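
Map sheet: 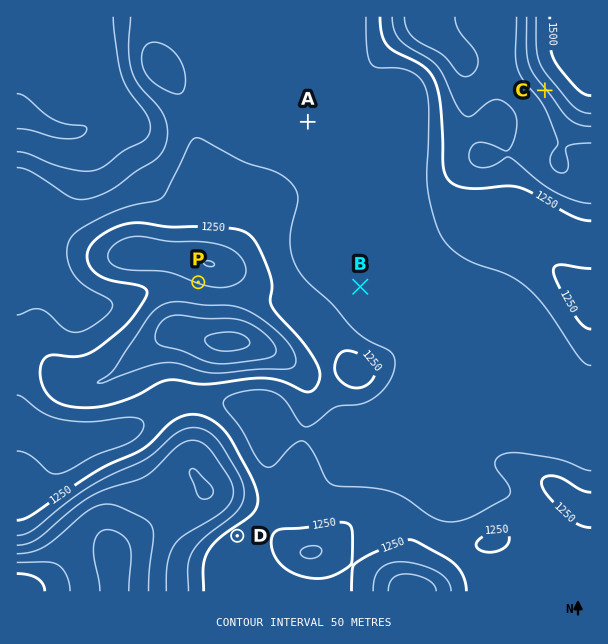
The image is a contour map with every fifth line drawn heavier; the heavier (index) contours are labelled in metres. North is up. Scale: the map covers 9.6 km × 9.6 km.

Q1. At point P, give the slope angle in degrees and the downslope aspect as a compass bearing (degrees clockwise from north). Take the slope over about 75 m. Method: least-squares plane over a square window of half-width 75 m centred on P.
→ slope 10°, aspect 199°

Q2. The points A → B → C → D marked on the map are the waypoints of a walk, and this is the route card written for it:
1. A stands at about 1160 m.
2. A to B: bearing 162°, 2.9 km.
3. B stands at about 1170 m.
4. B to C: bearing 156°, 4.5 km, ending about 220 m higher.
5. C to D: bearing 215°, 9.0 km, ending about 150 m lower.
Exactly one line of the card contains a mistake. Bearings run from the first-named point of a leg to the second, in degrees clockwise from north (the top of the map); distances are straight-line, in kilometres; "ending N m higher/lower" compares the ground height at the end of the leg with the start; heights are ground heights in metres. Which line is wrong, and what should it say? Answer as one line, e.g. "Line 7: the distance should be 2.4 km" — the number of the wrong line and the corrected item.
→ Line 4: the bearing should be 043°.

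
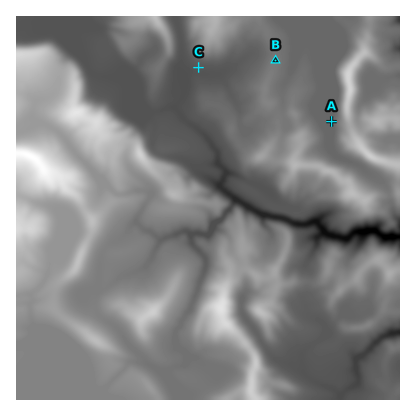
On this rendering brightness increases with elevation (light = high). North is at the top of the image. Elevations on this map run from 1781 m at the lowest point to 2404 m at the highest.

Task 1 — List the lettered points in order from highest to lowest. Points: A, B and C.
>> B A C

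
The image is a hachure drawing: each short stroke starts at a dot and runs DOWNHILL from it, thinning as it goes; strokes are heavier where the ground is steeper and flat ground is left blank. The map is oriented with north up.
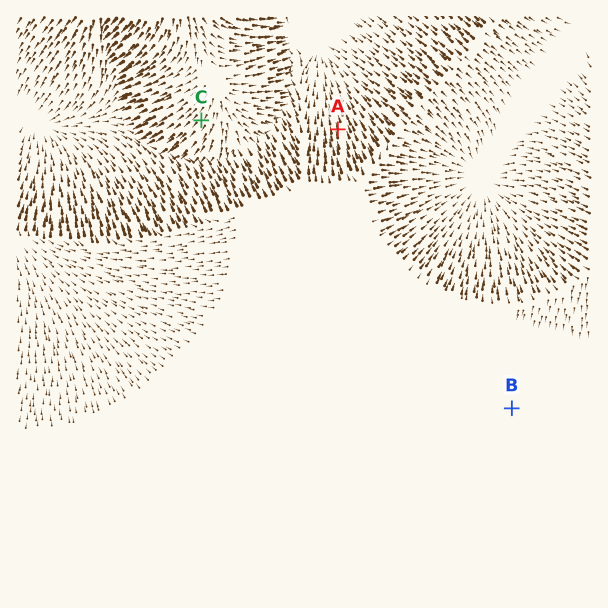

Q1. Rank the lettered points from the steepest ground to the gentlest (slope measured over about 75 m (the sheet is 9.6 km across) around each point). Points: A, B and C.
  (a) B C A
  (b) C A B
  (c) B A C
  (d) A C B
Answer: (d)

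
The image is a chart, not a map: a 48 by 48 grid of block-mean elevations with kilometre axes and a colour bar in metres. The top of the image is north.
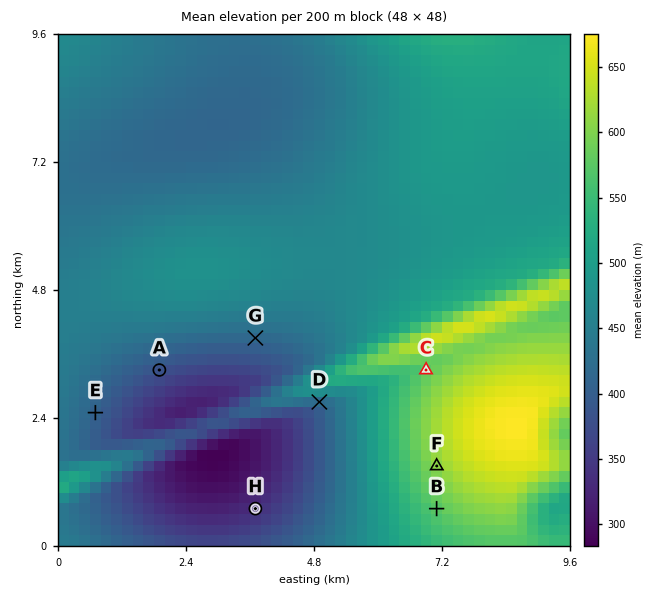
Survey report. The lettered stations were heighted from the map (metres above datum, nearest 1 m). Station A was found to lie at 383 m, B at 574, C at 574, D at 419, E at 405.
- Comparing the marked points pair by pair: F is higher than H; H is lower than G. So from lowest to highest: H G F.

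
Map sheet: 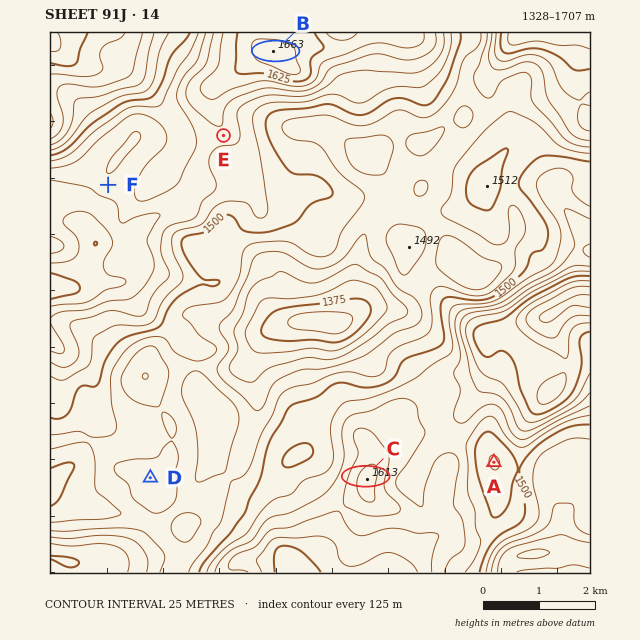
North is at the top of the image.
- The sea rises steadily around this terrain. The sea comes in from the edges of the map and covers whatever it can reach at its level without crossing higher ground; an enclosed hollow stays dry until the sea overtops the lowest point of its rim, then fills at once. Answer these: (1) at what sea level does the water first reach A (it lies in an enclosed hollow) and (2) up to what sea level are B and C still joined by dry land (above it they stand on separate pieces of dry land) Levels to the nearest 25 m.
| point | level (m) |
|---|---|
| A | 1500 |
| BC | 1475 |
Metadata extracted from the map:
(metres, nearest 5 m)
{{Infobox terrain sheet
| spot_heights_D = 1440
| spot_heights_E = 1565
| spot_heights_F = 1570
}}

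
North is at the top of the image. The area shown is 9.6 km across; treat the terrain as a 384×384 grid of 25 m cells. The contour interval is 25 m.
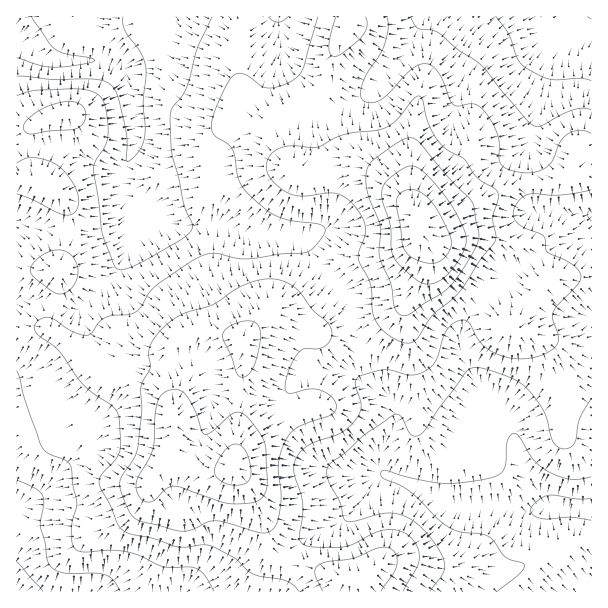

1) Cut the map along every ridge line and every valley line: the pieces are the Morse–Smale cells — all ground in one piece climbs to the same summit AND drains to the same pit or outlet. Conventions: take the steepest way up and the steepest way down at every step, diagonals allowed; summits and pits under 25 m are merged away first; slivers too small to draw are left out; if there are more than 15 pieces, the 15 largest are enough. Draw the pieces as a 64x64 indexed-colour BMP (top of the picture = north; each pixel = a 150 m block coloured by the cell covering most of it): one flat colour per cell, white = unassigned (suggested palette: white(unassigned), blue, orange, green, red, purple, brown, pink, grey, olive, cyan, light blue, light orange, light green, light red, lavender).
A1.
<image width="64" height="64" href="data:image/bmp;base64,Qk12CAAAAAAAAHYAAAAoAAAAQAAAAEAAAAABAAQAAAAAAAAIAAATCwAAEwsAABAAAAAAAAAA////ALR3HwAOf/8ALKAsACgn1gC9Z5QAS1aMAMJ34wB/f38AIr28AM++FwDox64AeLv/AIrfmACWmP8A1bDFADMzMzMzMzMzMzMzMzMzOIiIiId3d3d3d3d3d3d3d3d3MzMzMzMzMzMzMzMzMzMziIiId3d3d3d3d3d3d3d3d3czMzMzMzMzMzMzMzMzMzOIh3d3d3d3d3d3d3d3d3d3dzMzMzMzMzMzMzMzMzMzM3d3d3d3d3d3d3d3d3d3d3d3MzMzMzMzMzMzMzMzMzM2Z3d3d3d3d3d3d3d3d3d3d3czMzMzMzMzMzMzMzMzM2Zmd3d3d3d3d3d3d3d3d3d3dzMzMzMzMzMzMzMzMzMzZmZnd3d3d3d3d3d3d3d3d3d3MzMzMzMzMzMzMzMzMzNmZmZmd3d3d3d3d3d3d3d3d3czMzMzMzMzMzMzMzMzNmZmZmZnd3d3d3d3d3d3d3d3dzMzMzMzMzMzMzMzMzM2ZmZmZmZ3d3d3dyIiIiIiIiIiMzMzMzMzMzMzMzMzMzZmZmZmZmd3d3ciIiIiIiIiIiIzMzMzMzMzMzMzMzMzZmZmZmZmZ3d3ciIiIiIiIiIiIjMzMzMzMzMzMzMzMzZmZmZmZmZmdyIiIiIiIiIiIiIiMzMzMzMzMzMzM1VTZmZmZmZmZmZiIiIiIiIiIiIiIiIzMzMzMzMzMzVVVVVmZmZmZmZmZiIiIiIiIiIiIiIiIjMzMzMzMzMzNVVVVWZmZmZmZmZmYiIiIiIiIiIiIiIiMzMzMzMzMzM1VVVVVmZmZmZmZmZiIiIiIiIiIiIiIiIzMzMzMzMzMzNVVVVWZmZmZmZmZmYiIiIiIiIiIiIiIjMzMzMzMzMzM1VVVVZmZmZmZmZmZiIiIiIiIiIiIiIiMzMzMzMzMzMzVVVVVmZmZmZmZmZmIiIiIiIiIiIiIiIzMzMzMzMzMzVVVVVWZmZmZmZmZmYiIiIiIiIiIiIiIjMzMzMzMzMzNVVVVVZmZmZmZmZmYiIiIiIiIiIiIiIiMzMzMzMzMzVVVVVVVmZmZmZmZmYiIiIiIiIiIiIiIiIzMzMzMzM1VVVVVVVWZmZmZmZmYiIiIiIiIiIiIiIiIjMzMzM1VVVVVVVVVVZmZmZmZmZiIiIiIiIiIiIiIiIiMzMzM1VVVVVVVVVVVmZmZmZmZiIiIiIiIiIiIiIiIiIzMzM1VVVVVVVVVVVWZmZmZmZmIiIiIiIiIiIiIiIiIjMzM1VVVVVVVVVVVVZmZmZmZmYiIiIiIiIiIiIiIiIiMzM1VVVVVVVVVVVVVWZmZmZmZiIiIiIiIiIiIiIiIiIzM1VVVVVVVVVVVVVVVmZmVVVmIiIiIiIiIiIiIiIiIjMzVVVVVVVVVVVVVVVVZlVVVVESIiIiIiIiIiIiIiIiMzNVFVVVVVVVVVVVVVVVVVVVURERIiIiIiIiIiIiIiKZmRERVVVVVVVVVVVVVVVVVVVRERESIiIiIiIiIiIiIpmZkREVVVVVVVVVVVVVVVVVVREREREiIiIiIiIiIiIimZmRERFVVVVVVVVVVVVVVVVRERERERIiIiIiIiIiIiIZmZERERVVVVVVVVVVVVVVVREREREREiIiIiIiIiIiIhEREREREVVVVVVVVVVVVVVRERERERERIiIiIiIiIiIiERERERERVVVVVVVVVVVVVVEREREREREiIiIiIiIiIiIREREREREVVVVVVVVVVVVVEREREREREiIiIiIiIiIiIhERERERERVVVVVVVVVVVVERERERERESIiIiIiIiIiIiERERERERFVVVVVVRERERERERERERERIiIiIiIiIiIiIRERERERFVVRERERERERERERERERERFEIiIiIiIiIiIhEREREREVVRERERERERERERERERERFEREIiIiIiIiIiERERERERURERERERERERERERERERFEREREQiIiIiIiIRERERERERERERERERERERERERERFEREREREQiIiIiIhERERERERERERERERERERERERERFERERERERERCIiIiEREREREREREREREREREREUQRERFEREREREREREREREQRERERERERERERERERERFERERERERERERERERERERERBEREREREREREREREREREUREREREREREREREREREREREERERERERERERERERERERREREREREREREREREREREREQRERERERERERERERERERRERERERERERERERERERERERBERERERERERERERERERFEREREREREREREREREREREREEREREREREREREREREREUREREREREREREREREREREREQRERERERERERERERERERFERERERERERERERERERERERBERERERERERERERERERERFEREREREREREREREREREREERERERERERERERERERERERFEREREREREREREREREREQREREREREREREREREREREREURERERERERERERERERERBERERERERERERERERERERERFEREREREREREREREREREEREREREREREREREREREREREUREREREREREREREREREQRERERERERERERERERERERERRERERERERERERERERERBEREREREREREREREREREREREUREREREREREREREREREERERERERERERERERERERERERREREREREREREREREREQREREREREREREREREREREREREURERERERERERERERERBERERERERERERERERERERERERRERERERERERERERERE"/>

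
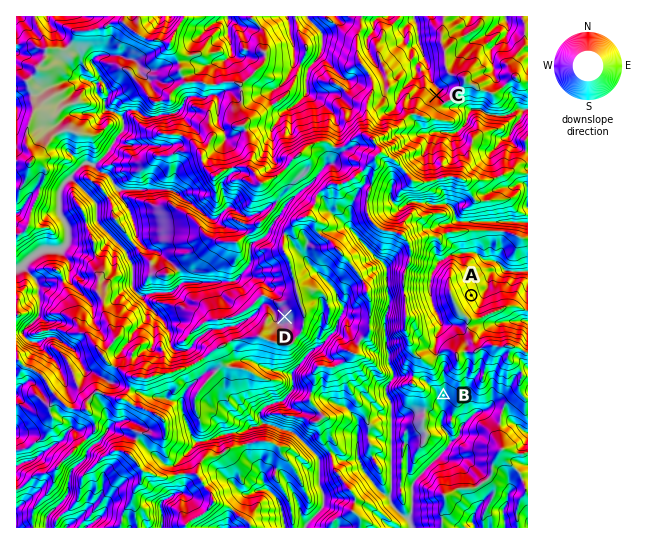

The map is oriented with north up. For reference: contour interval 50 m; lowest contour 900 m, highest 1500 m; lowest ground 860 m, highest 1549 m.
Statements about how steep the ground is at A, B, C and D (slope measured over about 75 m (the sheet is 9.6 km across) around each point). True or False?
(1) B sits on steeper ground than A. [False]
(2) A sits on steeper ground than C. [True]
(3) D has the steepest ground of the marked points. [False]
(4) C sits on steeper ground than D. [True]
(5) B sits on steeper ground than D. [True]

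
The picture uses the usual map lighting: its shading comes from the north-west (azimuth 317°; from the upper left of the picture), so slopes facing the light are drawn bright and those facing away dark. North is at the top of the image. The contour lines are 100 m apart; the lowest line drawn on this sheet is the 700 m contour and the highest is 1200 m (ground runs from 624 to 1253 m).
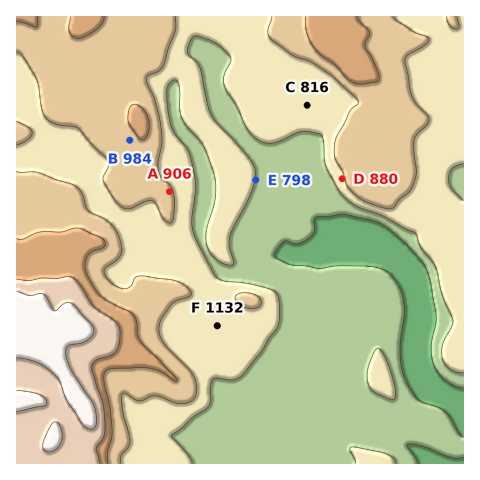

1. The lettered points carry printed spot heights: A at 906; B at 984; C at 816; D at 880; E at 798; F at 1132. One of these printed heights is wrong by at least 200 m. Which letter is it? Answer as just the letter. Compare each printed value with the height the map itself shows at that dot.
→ F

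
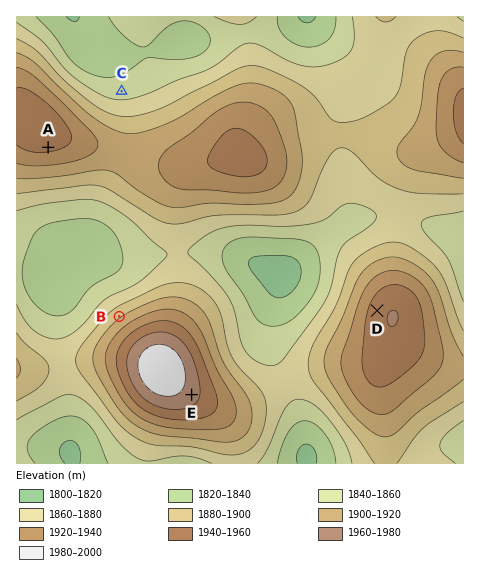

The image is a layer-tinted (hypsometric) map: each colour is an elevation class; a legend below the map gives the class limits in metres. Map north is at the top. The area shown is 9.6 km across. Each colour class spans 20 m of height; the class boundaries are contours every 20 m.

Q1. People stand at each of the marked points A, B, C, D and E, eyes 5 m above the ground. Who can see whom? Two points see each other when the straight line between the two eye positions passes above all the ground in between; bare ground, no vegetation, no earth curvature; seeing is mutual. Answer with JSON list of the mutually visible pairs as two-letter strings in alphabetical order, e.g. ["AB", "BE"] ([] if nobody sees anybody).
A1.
["AB", "AD", "DE"]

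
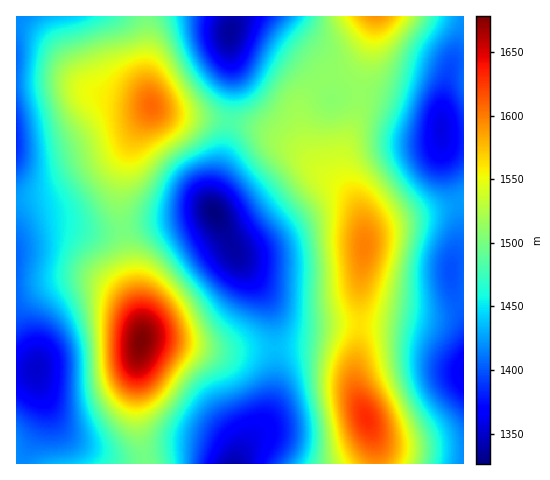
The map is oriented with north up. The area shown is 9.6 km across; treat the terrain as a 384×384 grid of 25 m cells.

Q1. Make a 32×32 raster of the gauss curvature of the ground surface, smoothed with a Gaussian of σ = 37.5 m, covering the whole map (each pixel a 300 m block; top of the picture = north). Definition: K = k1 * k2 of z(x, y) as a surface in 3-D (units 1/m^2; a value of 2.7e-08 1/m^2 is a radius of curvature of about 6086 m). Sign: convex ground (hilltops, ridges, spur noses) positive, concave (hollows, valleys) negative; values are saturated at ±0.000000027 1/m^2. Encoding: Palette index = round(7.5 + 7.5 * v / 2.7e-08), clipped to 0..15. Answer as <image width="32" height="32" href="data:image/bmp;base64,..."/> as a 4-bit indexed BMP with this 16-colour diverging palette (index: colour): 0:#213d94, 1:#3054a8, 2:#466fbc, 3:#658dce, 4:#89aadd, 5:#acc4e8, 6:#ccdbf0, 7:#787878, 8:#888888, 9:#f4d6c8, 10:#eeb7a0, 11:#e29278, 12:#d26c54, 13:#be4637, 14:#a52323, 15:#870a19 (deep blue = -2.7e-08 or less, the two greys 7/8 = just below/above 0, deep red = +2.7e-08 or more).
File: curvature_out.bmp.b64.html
<image width="32" height="32" href="data:image/bmp;base64,Qk12AgAAAAAAAHYAAAAoAAAAIAAAACAAAAABAAQAAAAAAAACAAATCwAAEwsAABAAAAAAAAAAlD0hAKhUMAC8b0YAzo1lAN2qiQDoxKwA8NvMAHh4eACIiIgAyNb0AKC37gB4kuIAVGzSADdGvgAjI6UAGQqHAGZ4mFUxRmeIZXqCJorchUVmiZhUIUd3d3edxkeaunVVZndmVABImJmIrdlp/7hlRXd1RFMAR5mIibu5jP/YZmaJp0RVVmaZh3mpd6zMqJmImpdEfP6Yuoh2dla7ZFe8qZqqdq//l4ZYdVRFqlNXvKmc78i//pcwJ3VERYl2aJqYm963j//rQBVlNGdlVWeHd2iYZH7//GNGdUV4UhNndnZGZlNb//p2ZnZnd2MUd3VVRmZTNry5dVZ3iHeHZnd2ZWdlVDVniHZ5l4h3iZh3d5d3ZnZmZneJvbh4iHiYdoq5iHd3dlVnm7zKiIh4qpecyYh2Z3QSR4d4qpmHis24iZiId4hiAUiXVGiIdnm8yWVod3eIZTNHv+hnh2VXmqlSNmd4h3ZEWP/8eId1VomYUQNWd4d1RFv/+Xd4hlaIh2QTVWeId3Zb63Z3d4h2VniqhnZ4h4mWSJVFeYeId0RovtqXd3iJhUdkRXqHiHhUebzbh3d3eGaqcgBZh3d4ZGeKuod3d3d8/GAAWHd3h2VnjOuHeZdnr/tQACV4eJdniI3pZ5u4Zp/5ZDVDeXeId3h3VFi8uGaKl3jftnh3d3ZodSKIqod2iXeL/8d3eHdlRniKhnh4h4dmnf+niId2VDWJuyR3eHhzNJ7/pol0VmZmiGQkaIdnUSR63YVoUSZ6unUy"/>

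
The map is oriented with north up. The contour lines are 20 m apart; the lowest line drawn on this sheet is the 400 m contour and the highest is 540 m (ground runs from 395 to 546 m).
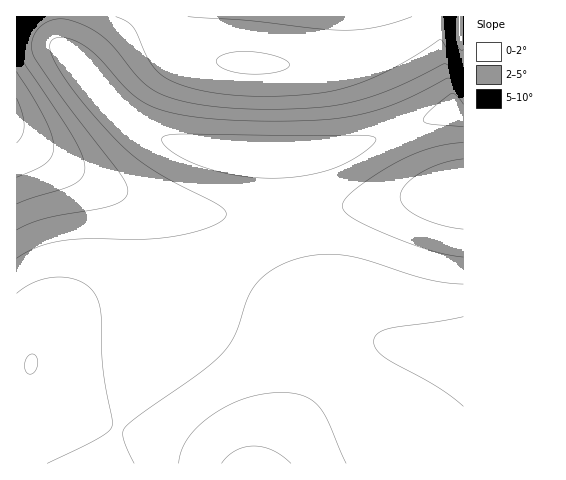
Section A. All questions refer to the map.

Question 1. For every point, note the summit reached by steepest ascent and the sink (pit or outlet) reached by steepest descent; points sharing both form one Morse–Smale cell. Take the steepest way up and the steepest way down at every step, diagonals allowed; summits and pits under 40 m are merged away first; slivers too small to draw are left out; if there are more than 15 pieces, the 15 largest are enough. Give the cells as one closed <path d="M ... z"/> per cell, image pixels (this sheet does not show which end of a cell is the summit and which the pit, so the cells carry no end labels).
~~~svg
<path d="M61 16l-45 1 0 446 447 1 1-109-59-9-34-8-20-10-28-26-19-29-7-23-10-93-2-2-50-1-36-5-35-9-20-10-21-15-21-20-39-47-3-6z"/><path d="M463 16l-401 0-2 26 6 11 57 62 21 15 14 7 16 6 40 8 39 4 41 0 54-7 108-39 7 7z"/><path d="M456 109l-108 39-25 4-37 3 3 11 5 63 6 30 10 26 13 17 28 26 20 10 34 8 58 8 1-237z"/>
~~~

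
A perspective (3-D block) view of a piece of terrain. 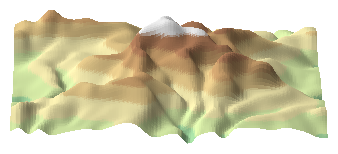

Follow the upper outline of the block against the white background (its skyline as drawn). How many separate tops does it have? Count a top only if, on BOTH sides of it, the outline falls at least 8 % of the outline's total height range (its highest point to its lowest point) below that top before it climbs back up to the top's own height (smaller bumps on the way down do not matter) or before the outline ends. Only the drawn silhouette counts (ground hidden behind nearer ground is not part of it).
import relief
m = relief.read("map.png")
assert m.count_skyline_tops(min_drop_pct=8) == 2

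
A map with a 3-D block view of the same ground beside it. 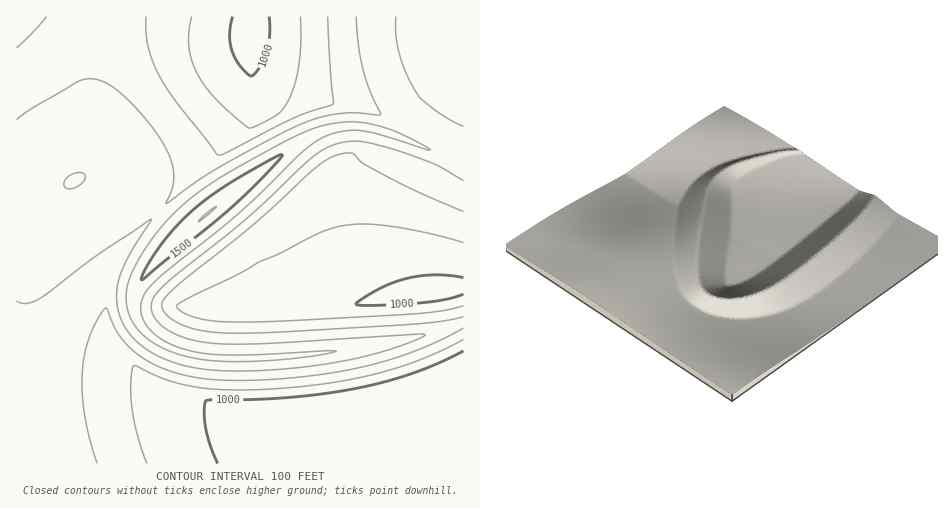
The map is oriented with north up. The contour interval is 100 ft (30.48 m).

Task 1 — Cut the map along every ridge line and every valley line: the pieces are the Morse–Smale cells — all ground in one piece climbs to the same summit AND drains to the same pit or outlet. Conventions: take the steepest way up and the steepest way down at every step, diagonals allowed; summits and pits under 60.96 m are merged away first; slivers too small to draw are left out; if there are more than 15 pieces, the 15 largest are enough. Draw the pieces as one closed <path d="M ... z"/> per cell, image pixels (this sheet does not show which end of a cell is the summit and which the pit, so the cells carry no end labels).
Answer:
<path d="M101 174l-18 2-35 17-32 3 1 268 447-1-1-140-31 10-53 12-92 12-77 1-21-4-21-7-13-7-13-12-7-13-1-18 4-13 9-12 37-38-48-42z"/><path d="M437 16l-420 0-1 179 18 1 14-3 35-17 18-2 35 18 46 41 4 0 43-37 61-47 16-11 21-9 19-3 26 2 24 7 42 17 24-43 2-10 0-36-13-6 0-3-10-18z"/><path d="M360 126l-33 3-27 13-71 54-44 37-34 33-15 22-2 23 8 17 19 16 33 12 16 2 61 0 52-5 56-8 53-12 31-10 1-152-32-21-36-15z"/><path d="M463 16l-26 1 4 19 9 16 1 5 12 6z"/><path d="M463 100l-4 15-22 38 25 17 2-1z"/>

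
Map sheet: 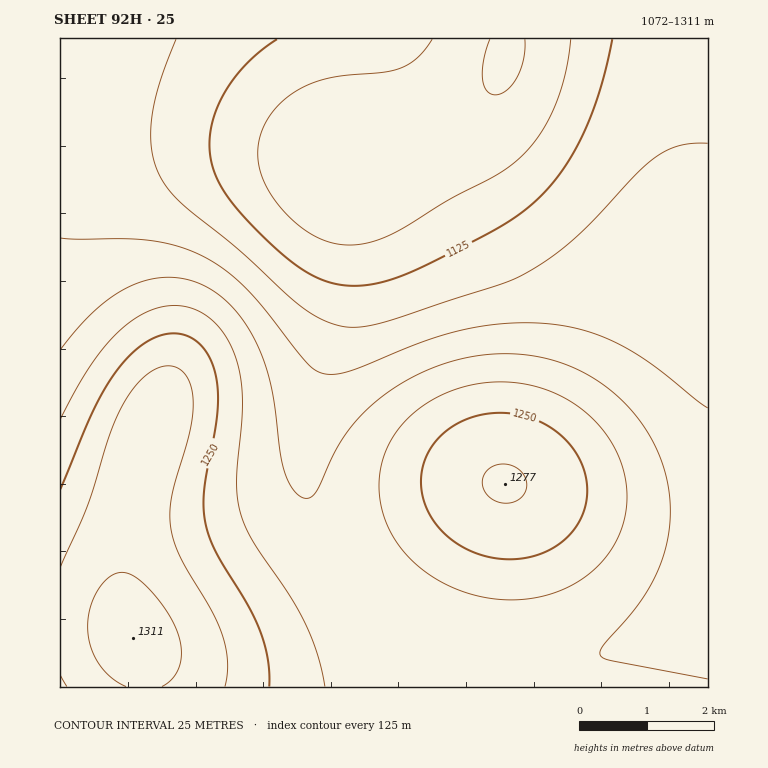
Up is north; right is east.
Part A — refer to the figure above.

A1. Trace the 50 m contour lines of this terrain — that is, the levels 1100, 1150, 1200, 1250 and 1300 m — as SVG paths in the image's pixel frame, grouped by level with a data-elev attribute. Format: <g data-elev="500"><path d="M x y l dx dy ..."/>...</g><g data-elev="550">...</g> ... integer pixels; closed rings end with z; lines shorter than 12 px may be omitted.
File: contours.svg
<g data-elev="1100"><path d="M571 39l-7 41-13 35-9 16-10 14-12 13-12 9-17 11-44 23-47 29-24 10-18 5-17 0-17-5-16-8-15-12-15-15-10-15-7-16-3-15 0-13 4-15 7-14 8-10 11-10 12-8 14-7 25-6 49-5 17-5 14-10 13-17"/></g><g data-elev="1150"><path d="M708 143l-16 0-13 3-12 4-12 7-18 17-42 44-23 22-25 20-27 16-20 9-115 37-24 5-18-1-22-7-24-16-57-53-59-47-11-12-8-11-6-12-4-14-1-15 0-17 8-37 17-46"/></g><g data-elev="1200"><path d="M708 679l-98-19-7-2-3-4 1-5 3-5 37-44 16-27 6-17 5-18 2-19 0-18-3-21-5-18-8-19-11-18-13-16-15-15-16-12-18-11-19-8-18-5-21-3-20-1-20 1-20 4-21 5-20 8-34 20-29 26-21 29-22 46-6 4-5 1-6-3-5-5-9-18-5-20-8-63-6-22-8-20-10-19-10-15-13-13-14-11-19-8-18-4-19 1-20 6-19 10-18 14-19 19-19 23"/></g><g data-elev="1250"><path d="M269 687l-1-29-9-29-12-25-31-53-7-15-4-13-1-16 0-17 12-65 2-31-2-15-4-15-6-12-7-9-7-5-8-3-9-2-10 1-18 8-19 15-16 20-15 26-37 86"/><path d="M495 558l17 1 15-1 15-5 14-7 12-10 10-11 6-14 3-14 0-15-3-13-7-14-10-14-11-10-14-8-15-6-17-4-17 0-15 3-15 5-13 7-11 10-9 11-6 13-3 13 0 14 3 13 6 14 9 12 12 11 13 9 15 6z"/></g><g data-elev="1300"><path d="M162 687l12-10 6-12 1-16-3-17-11-21-17-21-15-13-7-4-7-1-12 5-11 14-8 18-2 20 3 19 8 16 12 13 15 10"/></g>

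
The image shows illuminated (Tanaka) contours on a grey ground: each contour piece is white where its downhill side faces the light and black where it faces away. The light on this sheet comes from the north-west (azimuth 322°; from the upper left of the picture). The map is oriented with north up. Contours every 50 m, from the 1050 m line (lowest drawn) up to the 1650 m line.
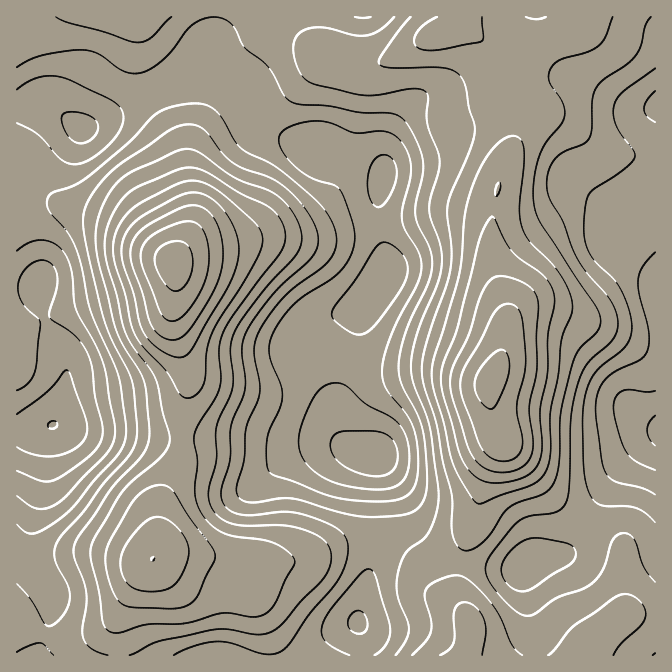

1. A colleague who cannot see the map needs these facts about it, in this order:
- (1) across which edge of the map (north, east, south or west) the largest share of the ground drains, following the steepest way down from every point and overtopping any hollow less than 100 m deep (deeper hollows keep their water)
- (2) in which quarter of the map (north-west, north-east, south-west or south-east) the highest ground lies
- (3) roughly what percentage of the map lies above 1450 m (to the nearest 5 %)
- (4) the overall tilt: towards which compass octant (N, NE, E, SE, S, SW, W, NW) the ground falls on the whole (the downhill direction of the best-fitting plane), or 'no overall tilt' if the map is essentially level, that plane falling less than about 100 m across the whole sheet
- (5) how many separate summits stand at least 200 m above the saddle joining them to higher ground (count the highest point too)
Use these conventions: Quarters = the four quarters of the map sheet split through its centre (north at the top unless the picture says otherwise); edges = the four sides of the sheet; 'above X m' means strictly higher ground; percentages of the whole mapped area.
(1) Most of the ground drains across the western edge.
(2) The highest ground is in the north-west quarter.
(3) Roughly 10 % of the ground is higher than 1450 m.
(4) On the whole the map has no overall tilt.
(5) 2 summits rise at least 200 m above their surroundings.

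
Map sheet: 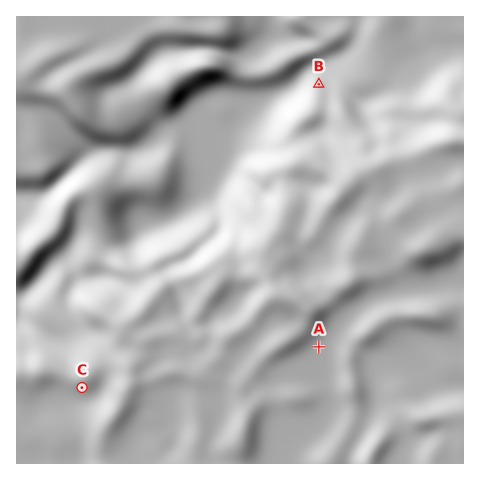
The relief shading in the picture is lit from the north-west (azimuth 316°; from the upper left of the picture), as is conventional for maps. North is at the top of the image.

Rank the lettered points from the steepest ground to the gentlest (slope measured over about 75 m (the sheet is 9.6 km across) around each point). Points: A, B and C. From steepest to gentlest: B C A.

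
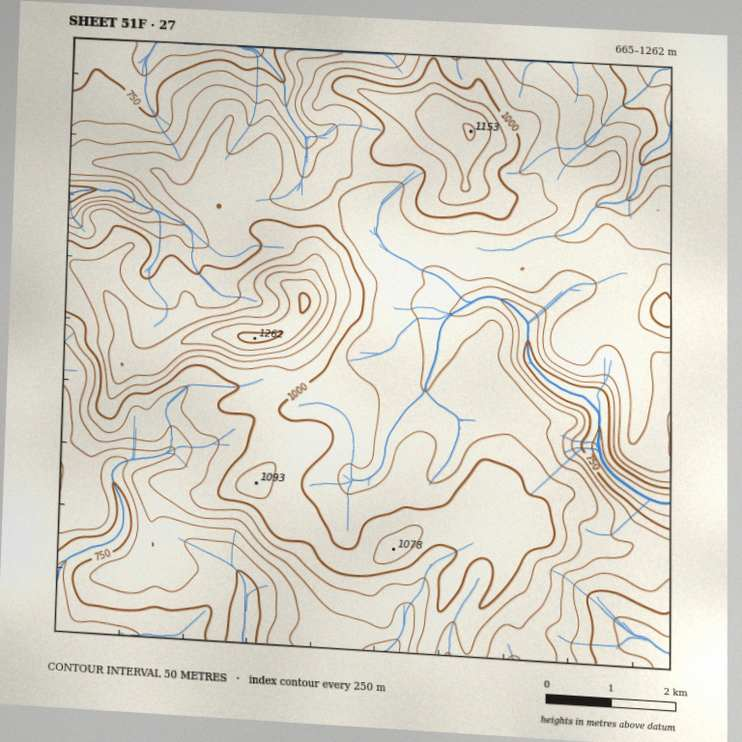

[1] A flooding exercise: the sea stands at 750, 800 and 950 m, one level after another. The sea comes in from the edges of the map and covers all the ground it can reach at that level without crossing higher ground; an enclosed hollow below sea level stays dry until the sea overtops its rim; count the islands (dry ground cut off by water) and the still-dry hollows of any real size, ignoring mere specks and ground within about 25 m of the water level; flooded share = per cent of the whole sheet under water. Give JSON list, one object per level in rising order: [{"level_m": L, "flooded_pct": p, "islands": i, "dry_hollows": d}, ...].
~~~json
[{"level_m": 750, "flooded_pct": 8, "islands": 0, "dry_hollows": 0}, {"level_m": 800, "flooded_pct": 16, "islands": 0, "dry_hollows": 0}, {"level_m": 950, "flooded_pct": 60, "islands": 0, "dry_hollows": 0}]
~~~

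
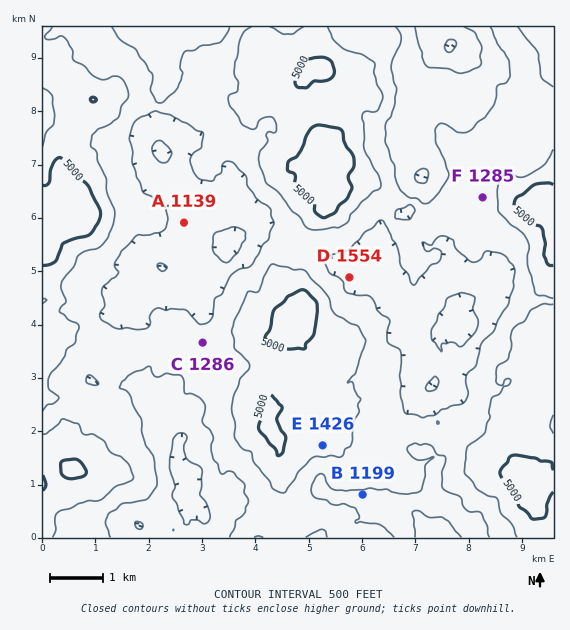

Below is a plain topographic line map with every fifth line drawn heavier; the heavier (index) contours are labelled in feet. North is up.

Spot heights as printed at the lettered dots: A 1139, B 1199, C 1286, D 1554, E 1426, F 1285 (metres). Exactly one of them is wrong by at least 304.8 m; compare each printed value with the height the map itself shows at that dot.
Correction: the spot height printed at D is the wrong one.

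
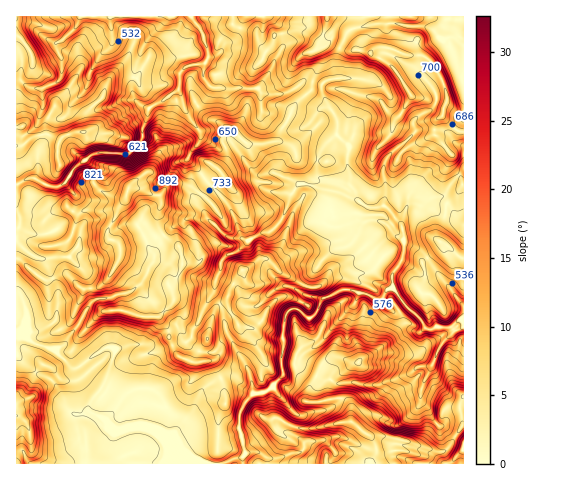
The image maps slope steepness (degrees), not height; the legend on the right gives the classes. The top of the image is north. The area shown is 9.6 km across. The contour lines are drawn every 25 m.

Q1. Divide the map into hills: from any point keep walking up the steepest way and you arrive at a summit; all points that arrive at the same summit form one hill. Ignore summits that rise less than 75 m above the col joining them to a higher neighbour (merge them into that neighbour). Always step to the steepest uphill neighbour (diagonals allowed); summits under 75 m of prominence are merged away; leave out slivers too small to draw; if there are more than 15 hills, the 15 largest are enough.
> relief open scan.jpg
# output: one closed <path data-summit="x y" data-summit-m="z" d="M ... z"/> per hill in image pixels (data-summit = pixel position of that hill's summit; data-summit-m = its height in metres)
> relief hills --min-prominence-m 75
<path data-summit="129 189" data-summit-m="970" d="M244 16l-77 0-4 8-20 22-8 23-3 16 2 13 6 7 9 4-9 35-11 10-30-2-8 3-14 10-10 15-7 6-11 0-15-8-6 0-12 7 0 150 9 1 13 9 17 5 18 18 8-2 25-19 9 3-9 31-16 23-2 7 17 9 8 9 7 2-4 2 0 4 15 27 111 0 3-15-6-21 1-16 12-18 14-2 17-17-2-12 2-12 0-23 3-13 4-5 7-1 14 9 6-6 6-14 18-8 12 0 14 4 15 7 11 10 11-6-11-17-1-8 0-4 11-20 1-13-2-16-17-21-17 1-11-8-1-6-6-8 0-12-3-6 1-22-11-9 0-17-14-23-1-11-10-4-8 0-18 12-20 1-8-6-43 0-11-10 0-12 3-7 9-3 11-13 4-1 6-6z"/><path data-summit="411 95" data-summit-m="761" d="M463 16l-218 0-8 20-6 6-4 1-11 13-9 3-4 16 3 7 9 6 43 0 8 6 20-1 18-12 16 3 3 12 14 23 0 17 11 9-1 22 3 6 0 12 6 8 1 6 11 8 17-1 17 18 4-15 4-5 9 1 12-7 13-2 7-13 13-11z"/><path data-summit="351 421" data-summit-m="949" d="M353 290l-12 0-18 8-6 14-6 6-14-9-5 0-5 4-4 15 0 23-2 7 2 17-17 17-14 2-12 18-1 16 6 21-3 14 221 1 1-137-10 3-2-2-15-2-7 4-4-1-4-8-17-16-12 6-11-10z"/><path data-summit="83 132" data-summit-m="827" d="M166 16l-85 0-4 10-15 14-6 3 6 16-2 19-17 10-11 0-12-8-4 1 1 103 11-6 6 0 15 8 11 0 7-6 5-9 19-16 8-3 30 2 11-10 9-35-9-4-6-7-2-13 10-37 6-9 15-15z"/><path data-summit="17 416" data-summit-m="901" d="M25 336l-9 0 0 127 114 1-14-27 0-4 4-2-7-2-8-9-17-9 2-7 16-23 9-31-9-3-25 19-8 2-18-18-17-5z"/><path data-summit="440 242" data-summit-m="631" d="M416 204l-6 0-3 3-5 13-1 4 3 25-2 10-10 17 1 12 11 17 18 16 4 8 5 1 6-4 14 2 13-9 0-95-15-10-9-1z"/>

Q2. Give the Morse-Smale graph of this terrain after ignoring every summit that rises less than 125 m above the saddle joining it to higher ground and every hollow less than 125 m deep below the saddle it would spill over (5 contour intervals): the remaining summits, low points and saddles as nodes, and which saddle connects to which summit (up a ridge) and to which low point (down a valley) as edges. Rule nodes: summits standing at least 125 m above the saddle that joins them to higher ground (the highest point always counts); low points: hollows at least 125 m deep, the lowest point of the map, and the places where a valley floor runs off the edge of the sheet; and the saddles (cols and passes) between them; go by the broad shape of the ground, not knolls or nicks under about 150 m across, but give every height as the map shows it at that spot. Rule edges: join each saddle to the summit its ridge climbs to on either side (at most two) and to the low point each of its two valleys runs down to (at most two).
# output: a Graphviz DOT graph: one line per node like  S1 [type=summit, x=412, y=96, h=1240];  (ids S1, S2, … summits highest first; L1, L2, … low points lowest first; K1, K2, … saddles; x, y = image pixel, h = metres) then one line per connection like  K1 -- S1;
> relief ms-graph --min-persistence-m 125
graph terrain {
  S1 [type=summit, x=127, y=192, h=970];
  S2 [type=summit, x=351, y=421, h=949];
  S3 [type=summit, x=17, y=417, h=901];
  S4 [type=summit, x=410, y=95, h=761];
  L1 [type=low, x=190, y=18, h=432];
  L2 [type=low, x=461, y=321, h=447];
  K1 [type=saddle, x=455, y=438, h=771];
  K2 [type=saddle, x=36, y=344, h=719];
  K3 [type=saddle, x=239, y=417, h=642];
  K4 [type=saddle, x=253, y=237, h=615];
  K5 [type=saddle, x=313, y=82, h=614];
  K6 [type=saddle, x=283, y=368, h=611];
  K1 -- S2;
  K1 -- L1;
  K1 -- L2;
  K2 -- S1;
  K2 -- S3;
  K2 -- L1;
  K3 -- S1;
  K3 -- S2;
  K3 -- L1;
  K4 -- S1;
  K4 -- L1;
  K4 -- L2;
  K5 -- S1;
  K5 -- S4;
  K5 -- L1;
  K5 -- L2;
  K6 -- S1;
  K6 -- S2;
  K6 -- L1;
  K6 -- L2;
}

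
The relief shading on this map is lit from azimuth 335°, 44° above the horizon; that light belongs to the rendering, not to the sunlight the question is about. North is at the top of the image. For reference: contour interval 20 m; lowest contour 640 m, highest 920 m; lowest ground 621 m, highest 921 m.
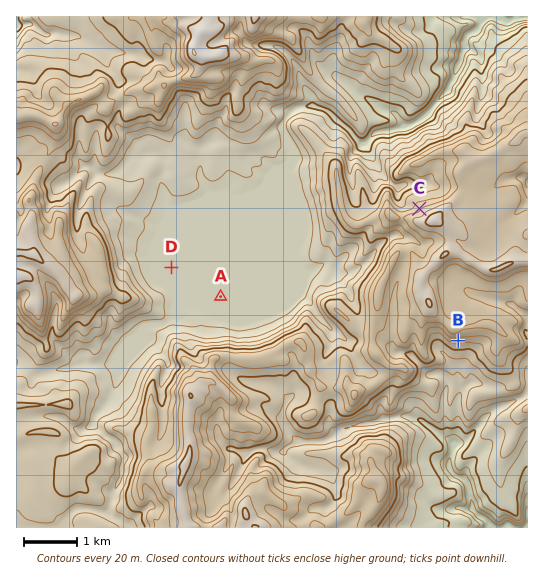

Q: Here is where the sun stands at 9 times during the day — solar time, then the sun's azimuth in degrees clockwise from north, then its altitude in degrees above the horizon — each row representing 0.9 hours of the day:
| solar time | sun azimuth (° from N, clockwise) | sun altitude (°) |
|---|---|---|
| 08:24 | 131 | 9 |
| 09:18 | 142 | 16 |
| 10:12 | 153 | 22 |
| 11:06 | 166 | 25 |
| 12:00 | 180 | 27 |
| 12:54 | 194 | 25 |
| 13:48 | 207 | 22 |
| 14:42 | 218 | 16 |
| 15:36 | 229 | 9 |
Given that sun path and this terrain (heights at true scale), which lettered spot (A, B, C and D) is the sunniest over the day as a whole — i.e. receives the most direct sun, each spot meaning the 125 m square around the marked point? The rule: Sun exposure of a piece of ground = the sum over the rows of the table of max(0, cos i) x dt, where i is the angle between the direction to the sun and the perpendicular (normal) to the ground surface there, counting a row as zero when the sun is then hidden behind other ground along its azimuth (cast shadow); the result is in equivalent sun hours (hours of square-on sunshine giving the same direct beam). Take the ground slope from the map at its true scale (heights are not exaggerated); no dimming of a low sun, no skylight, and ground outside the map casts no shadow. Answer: B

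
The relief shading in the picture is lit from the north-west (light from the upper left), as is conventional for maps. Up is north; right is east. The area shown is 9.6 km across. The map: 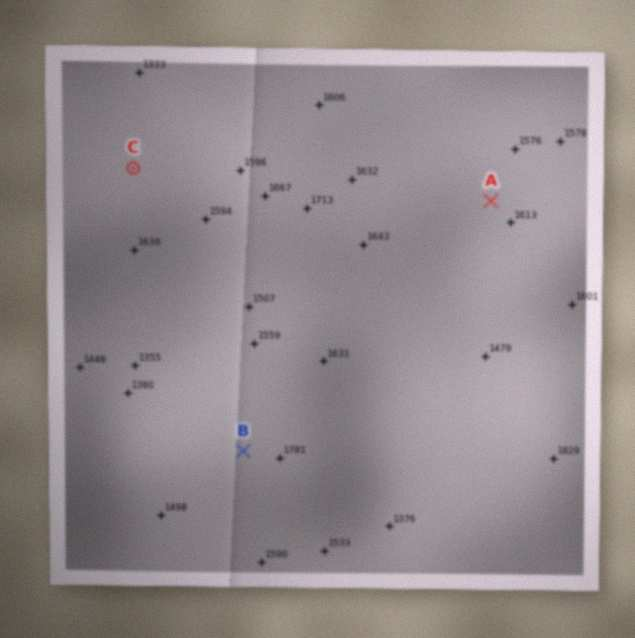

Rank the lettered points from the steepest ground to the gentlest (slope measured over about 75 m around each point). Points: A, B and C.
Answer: C A B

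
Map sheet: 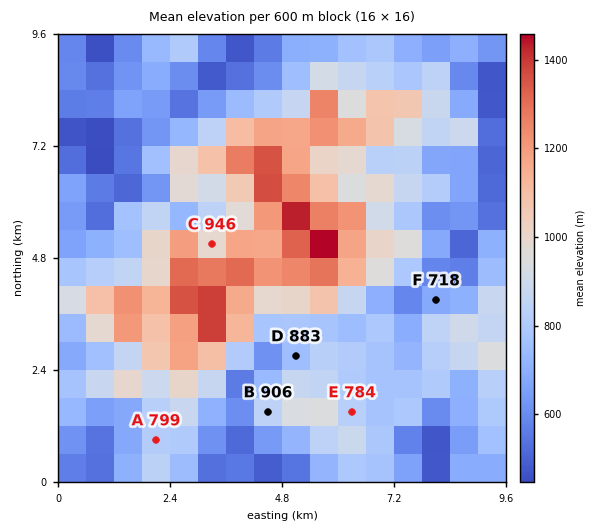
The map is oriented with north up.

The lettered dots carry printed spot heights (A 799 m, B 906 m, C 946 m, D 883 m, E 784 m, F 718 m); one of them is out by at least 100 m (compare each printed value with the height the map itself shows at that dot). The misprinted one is D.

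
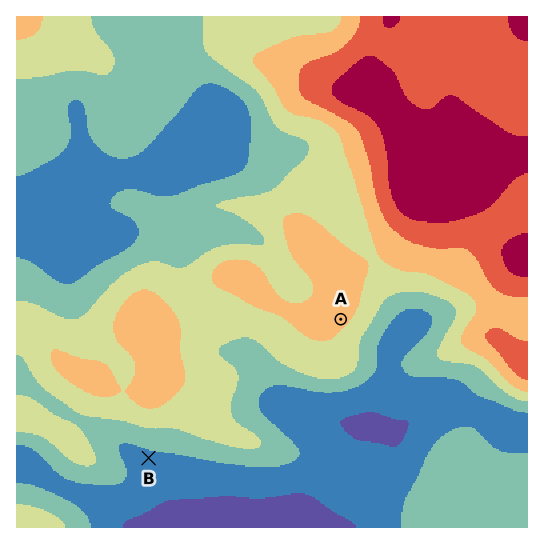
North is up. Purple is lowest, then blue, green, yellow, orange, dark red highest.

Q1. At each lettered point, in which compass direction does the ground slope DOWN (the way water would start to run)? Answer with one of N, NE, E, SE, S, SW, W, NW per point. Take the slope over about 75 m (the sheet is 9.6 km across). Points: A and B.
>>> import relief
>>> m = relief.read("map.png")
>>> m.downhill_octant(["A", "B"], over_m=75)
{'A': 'SE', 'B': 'S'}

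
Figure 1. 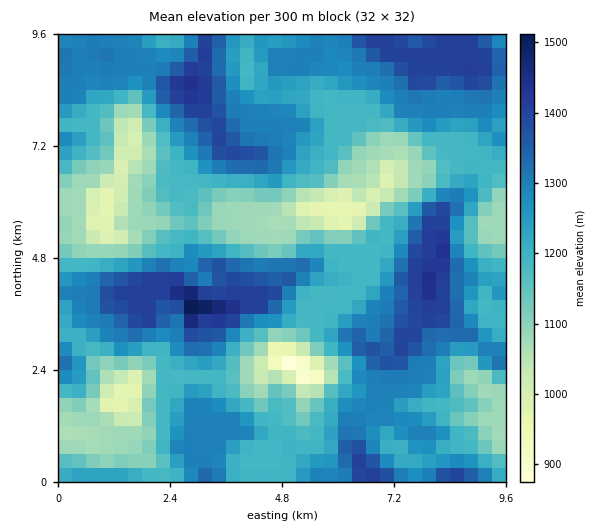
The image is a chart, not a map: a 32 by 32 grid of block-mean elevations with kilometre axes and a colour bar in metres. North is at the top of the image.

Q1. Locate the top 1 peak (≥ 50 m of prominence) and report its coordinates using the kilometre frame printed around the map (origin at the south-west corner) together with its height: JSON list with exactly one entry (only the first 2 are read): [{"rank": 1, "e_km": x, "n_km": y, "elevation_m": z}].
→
[{"rank": 1, "e_km": 2.84, "n_km": 3.69, "elevation_m": 1518}]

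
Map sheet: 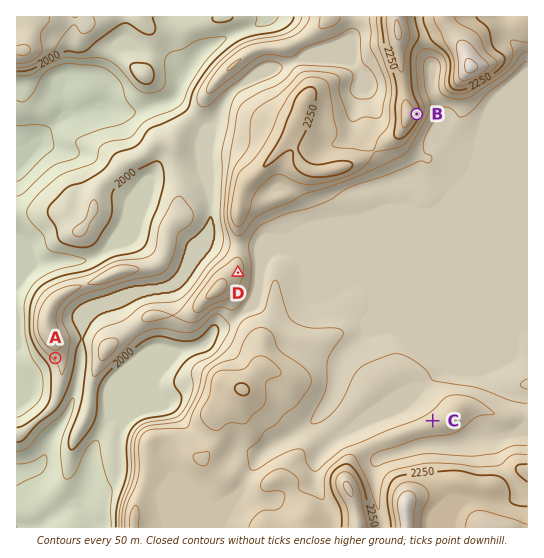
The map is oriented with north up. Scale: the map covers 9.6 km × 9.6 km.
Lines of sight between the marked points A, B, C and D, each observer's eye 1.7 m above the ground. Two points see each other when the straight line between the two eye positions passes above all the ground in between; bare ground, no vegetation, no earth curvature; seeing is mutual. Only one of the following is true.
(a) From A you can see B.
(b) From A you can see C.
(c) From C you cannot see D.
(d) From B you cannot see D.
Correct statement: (d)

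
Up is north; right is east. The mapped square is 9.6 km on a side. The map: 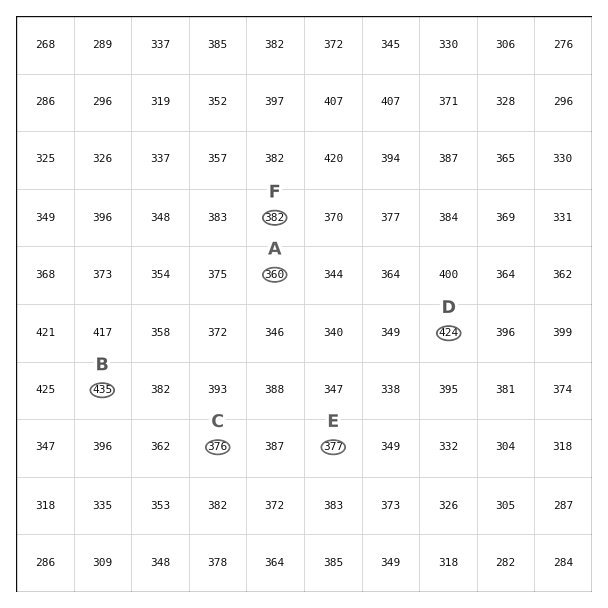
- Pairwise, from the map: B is above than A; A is below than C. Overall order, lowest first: A C B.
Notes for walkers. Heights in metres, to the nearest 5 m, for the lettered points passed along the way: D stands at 425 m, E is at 375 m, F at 380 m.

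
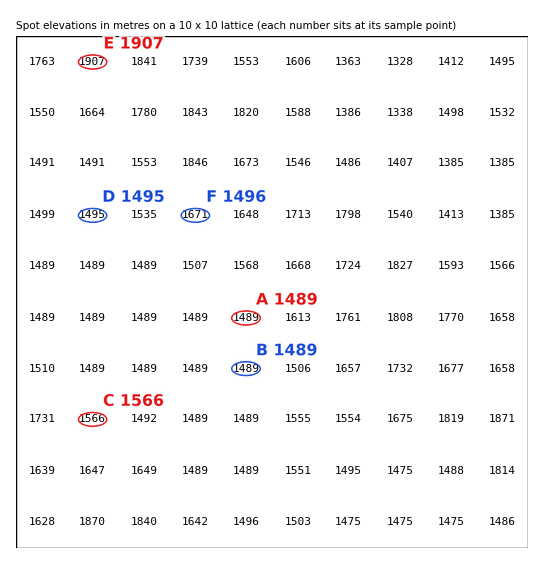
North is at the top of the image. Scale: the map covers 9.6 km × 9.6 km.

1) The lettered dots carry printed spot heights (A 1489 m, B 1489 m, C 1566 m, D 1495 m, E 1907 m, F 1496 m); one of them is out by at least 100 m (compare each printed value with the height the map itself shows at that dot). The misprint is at F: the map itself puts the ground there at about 1671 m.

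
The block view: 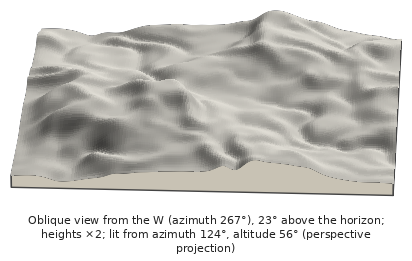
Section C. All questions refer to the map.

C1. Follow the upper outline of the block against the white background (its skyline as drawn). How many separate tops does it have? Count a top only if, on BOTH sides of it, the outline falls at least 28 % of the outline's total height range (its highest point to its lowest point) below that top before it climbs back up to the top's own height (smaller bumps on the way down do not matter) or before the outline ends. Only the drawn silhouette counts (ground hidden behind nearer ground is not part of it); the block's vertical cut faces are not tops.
0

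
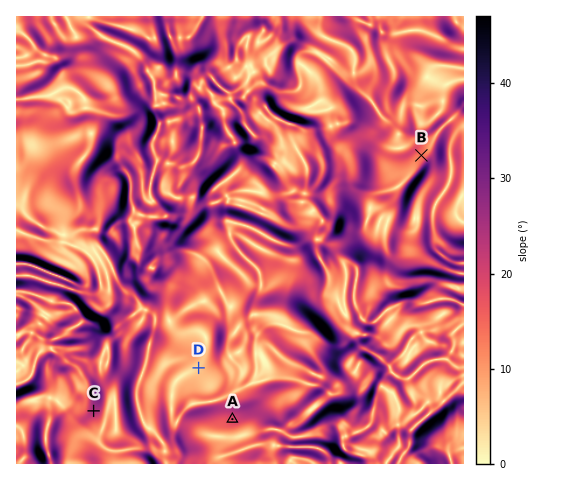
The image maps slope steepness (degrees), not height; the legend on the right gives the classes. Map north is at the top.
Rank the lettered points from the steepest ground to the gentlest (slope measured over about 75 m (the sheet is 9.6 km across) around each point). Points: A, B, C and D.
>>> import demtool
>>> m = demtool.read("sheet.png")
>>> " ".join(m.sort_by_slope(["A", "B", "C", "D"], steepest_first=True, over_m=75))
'C A B D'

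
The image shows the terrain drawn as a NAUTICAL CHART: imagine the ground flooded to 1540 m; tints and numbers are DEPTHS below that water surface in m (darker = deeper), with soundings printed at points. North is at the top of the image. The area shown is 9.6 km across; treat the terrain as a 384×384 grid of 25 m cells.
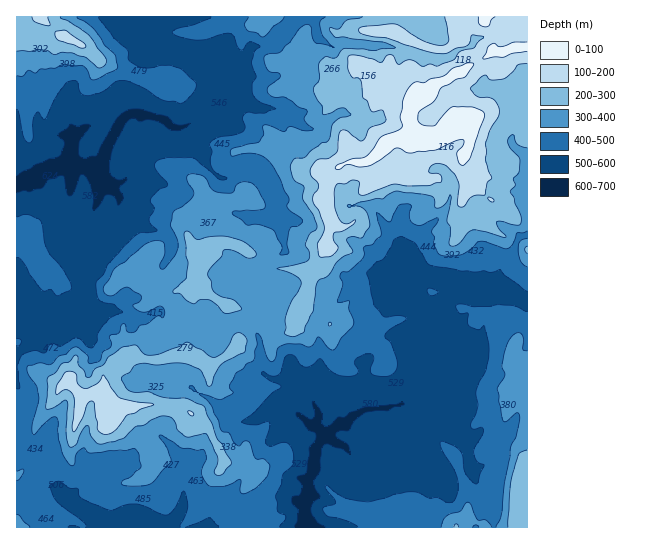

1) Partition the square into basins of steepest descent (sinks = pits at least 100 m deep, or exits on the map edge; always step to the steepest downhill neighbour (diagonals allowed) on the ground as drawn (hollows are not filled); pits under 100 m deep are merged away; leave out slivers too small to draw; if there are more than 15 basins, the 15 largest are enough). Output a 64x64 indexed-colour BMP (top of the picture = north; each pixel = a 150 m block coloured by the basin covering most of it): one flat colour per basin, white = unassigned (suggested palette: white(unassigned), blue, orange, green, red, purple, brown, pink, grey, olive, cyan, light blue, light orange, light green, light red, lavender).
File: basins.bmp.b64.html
<image width="64" height="64" href="data:image/bmp;base64,Qk12CAAAAAAAAHYAAAAoAAAAQAAAAEAAAAABAAQAAAAAAAAIAAATCwAAEwsAABAAAAAAAAAA////ALR3HwAOf/8ALKAsACgn1gC9Z5QAS1aMAMJ34wB/f38AIr28AM++FwDox64AeLv/AIrfmACWmP8A1bDFADMzMzMzMzMzMzMzMzMzMzERERERERERERERERERERERMzMzMzMzMzMzMzMzMzMzMREREREREREREREREREREREzMzMzMzMzMzMzMzMzMzMxERERERERERERERERERERETMzMzMzMzMzMzMzMzMzMxERERERERERERERERERERERMzMzMzMzMzMzMzMzMzMzEREREREREREREREREREREREzMzMzMzMzMzMzMzMzMzERERERERERERERERERERERETMzMzMzMzMzMzMzMzMzMxERERERERERERERERERERERIzMzMzMzMzMzMzMzMzMxEREREREREREREREREREREREjMzMzMzMzMzMzMzMzERERERERERERERERERERERERESIzMzMzMzMzMzMzMzMRERERERERERERERERERERERERIjMzMzMzMzMzMzMzMREREREREREREREREREREREREREiMzMzMzMzMzMzMzMxERERERERERERERERERERERERESIzMzMzMzMzMzMzMxERERERERERERERERERERERERERIiMzMzMzMzMzMzMxEREREREREREREREREREREREREREiIjMzMzMzMzMzMxERERERERERERERERERERERERERESIiMzMzMxERERERERERERERERERERERERERERERERERIiIjMzMxEREREREREREREREREREREREREREREREREREiIiIyIiERERERERERERERERERERERERERERERERERESIiIiIiIRERERERERERERERERERERERERERERERERERIiIiIiIhEREREREREREREREREREREREREREREREREREiIiIiIiIRERERERERERERERERERERERERERERERERESIiIiIiIiISIiIRERERERERERERERERERERERERERERIiIiIiIiIiIiIiEREREREREREREREREREREREREREREiIiIiIiIiIiIiIRERERERERERERERERERERERERERESIiIiIiIiIiIiIiERERERERERERERERERERERERERERIiIiIiIiIiIiIiIREREREREREREREREREREREREREREiIiIiIiIiIiIiIiERERERERERERERERERERERERERESIiIiIiIiIiIiIiERERERERERERERERERERERERERERIiIiIiIiIiIiIiIREREREREREREREREREREREREREREiIiIiIiIiIiIiIhERERERERERERERERERERERERERESIiIiIiIiIiIiIiERERERERERERERERERERERERERERIiIiIiIiIiIiIiIREREREREREREREREREREREREREREiIiIiIiIiIiIiIhERERERERERERERERERERERERERESIiIiIiIiIiIiIiIRERERERERERERERERERERERERERIiIiIiIiIiIiIiIhERESEREREREREREREREREREREREiIiIiIiIiIiIiIiIREiIiIiIhERERERERERERERERESIiIiIiIiIiIiIiIiIiIiIiIiIhERERERERERERERERIiIiIiIiIiIiIiIiIiIiIiIiIiEREREREREREREREREiIiIiIiIiIiIiIiIiIiIiIiIiIRERERERERERERERESIiIiIiIiIiIiIiIiIiIiIiIiIhERERERERERERERERIiIiIiIiIiIiIiIiIiIiIiIiIiEREREREREREREREREiIiIiIiIiIiIiIiIiIiIiIiIiIRERERERERERERERESIiIiIiIiIiIiIiIiIiIiIiIiIhERERERERERERERERIiIiIiIiIiIiIiIiIiIiIiIiIiEREREREREREREREREiIiIiIiIiIiIiIiIiIiIiIiIiIRERERERERERERERESIiIiIiIiIiIiIiIiIiIiIiIiIiIRERERERERERERERIiIiIiIiIiIiIiIiIiIiIiIiIiIiIiEREREREREREREiIiIiIiIiIiIiIiIiIiIiIiIiIiIiIhERERERERERESIiIiIiIiIiIiIiIiIiIiIiIiIiIiIiIRERERERERERIiIiIiIiIiIiIiIiIiIiIiIiIiIiIiIiIREREREREREiIiIiIiIiIiIiIiIiIiIiIiIiIiIiIiIhERERERERESIiIiIiIiIiIiIiIiIiIiIiIiIiIiIiIiERERERERERIiIiIiIiIiIiIiIiIiIiIiIiIiIiIiIiIREREREREREiIiIiIiIiIiIiIiIiIiIiIiIiIiIiIiIiERERERERESIiIiIiIiIiIiIiIiIiIiIiIiIiIiIiIiERERERERERIiIiIiIiIiIiIiIiIiIiIiIiIiIiIiIREREREREREREiIiIiIiIiIiIiIiIiIiIiIiIiIiIiIRERERERERERESIiIiIiIiIiIiIiIiIiIiIiIiIiIiIRERERERERERERIiIiIiIiIiIiIiIiIiIiIiIiIiEREREREREREREREREiIiIiIiIiIiIiIiIiIiIiIiIiIRERERERERERERERESIiIiIiIiIiIiIiIiIiIiIiIiIhEREREREiIiEREREREREiIiIiIiIiIiIiIiIiIiIiIiIRERERIiIiIRERERERERIiIiIiIiIiIiIiIiIiIiIiIiIiIiIiIiIhERERERESIiIiIiIiIiIiIiIiIiIiIiIiIiIiIiIiIiERERER"/>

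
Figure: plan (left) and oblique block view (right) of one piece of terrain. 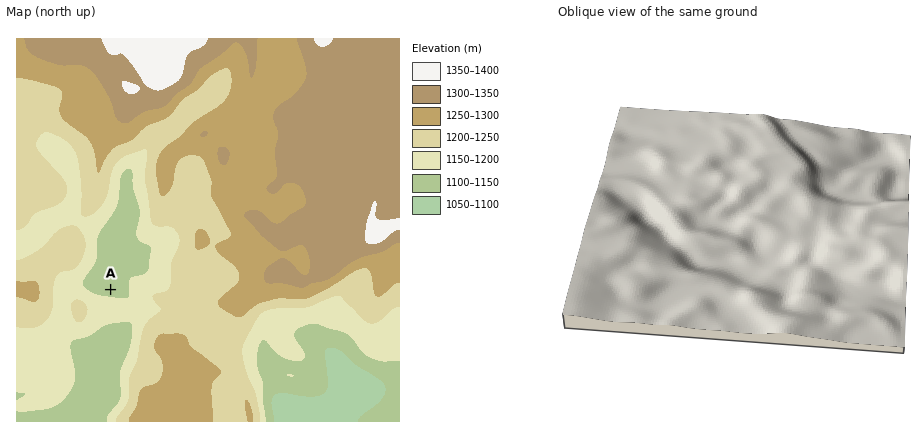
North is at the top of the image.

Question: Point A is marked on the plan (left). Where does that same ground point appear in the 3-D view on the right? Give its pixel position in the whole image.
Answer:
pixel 792 280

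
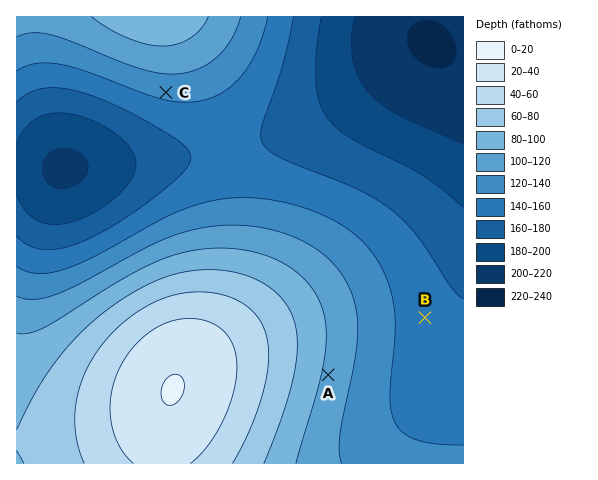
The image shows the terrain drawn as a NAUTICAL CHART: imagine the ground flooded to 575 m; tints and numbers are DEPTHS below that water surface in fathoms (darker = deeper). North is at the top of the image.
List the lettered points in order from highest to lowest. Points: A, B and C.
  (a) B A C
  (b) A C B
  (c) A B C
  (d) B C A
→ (b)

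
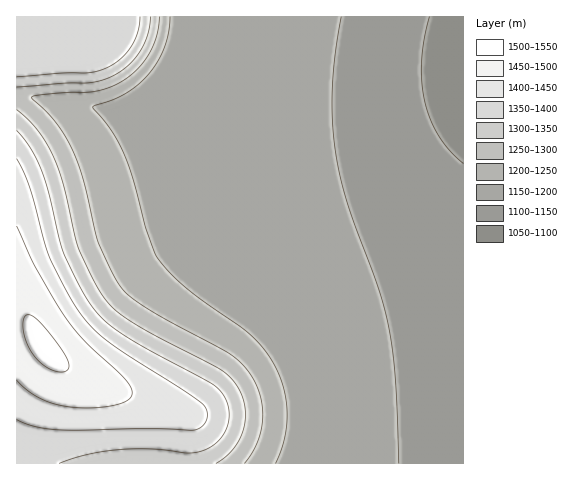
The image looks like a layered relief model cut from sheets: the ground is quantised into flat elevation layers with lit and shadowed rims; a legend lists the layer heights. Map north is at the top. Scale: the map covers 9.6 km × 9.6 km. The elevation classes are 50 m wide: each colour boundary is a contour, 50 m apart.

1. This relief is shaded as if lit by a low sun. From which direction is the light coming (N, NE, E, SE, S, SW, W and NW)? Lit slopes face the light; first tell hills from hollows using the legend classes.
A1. E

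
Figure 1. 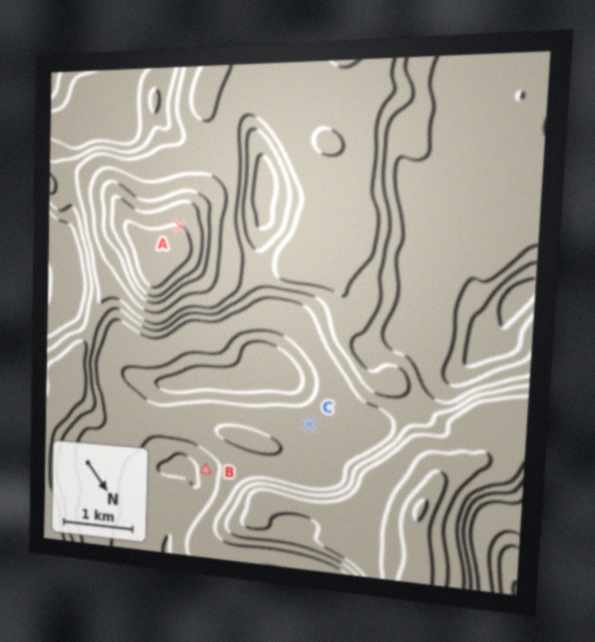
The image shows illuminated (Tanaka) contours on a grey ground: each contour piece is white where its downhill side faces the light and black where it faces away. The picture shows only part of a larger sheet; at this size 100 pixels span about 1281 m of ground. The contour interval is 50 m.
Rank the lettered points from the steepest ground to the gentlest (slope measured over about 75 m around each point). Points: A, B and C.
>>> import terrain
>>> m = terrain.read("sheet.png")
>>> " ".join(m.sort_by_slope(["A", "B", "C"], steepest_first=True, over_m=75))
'B A C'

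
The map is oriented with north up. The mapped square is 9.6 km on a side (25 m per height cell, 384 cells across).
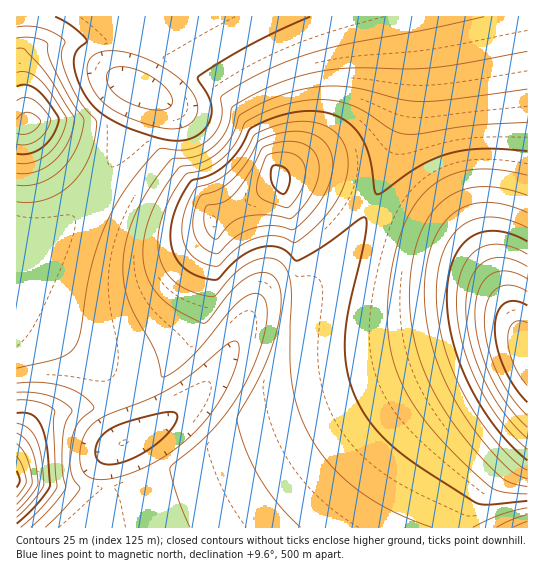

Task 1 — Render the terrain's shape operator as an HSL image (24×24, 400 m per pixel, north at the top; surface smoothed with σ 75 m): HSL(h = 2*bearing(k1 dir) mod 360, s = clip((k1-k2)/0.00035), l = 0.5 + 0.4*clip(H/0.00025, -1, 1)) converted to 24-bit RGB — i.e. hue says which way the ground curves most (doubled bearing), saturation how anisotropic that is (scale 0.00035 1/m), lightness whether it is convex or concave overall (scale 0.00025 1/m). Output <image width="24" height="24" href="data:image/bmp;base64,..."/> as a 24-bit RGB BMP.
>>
<image width="24" height="24" href="data:image/bmp;base64,Qk32BgAAAAAAADYAAAAoAAAAGAAAABgAAAABABgAAAAAAMAGAAATCwAAEwsAAAAAAAAAAAAACLFqAIRTH45rWoh9eYCAgX2BgX2Bgn2Bgn2Agn2Agn2AgnyAg3x/g3x/g31+g31+g319g3x9g3x9g3l9mG174VaB6jmC3yN/haPqD7L/AJfyHmv3ZWDBgneTgn2Cgn2Bgn2Bgn2Bg32Bg32Bg32Ag32Ag32Ag31/g31/g3x/hHt/hXWAiGqAsk+H8jie8S+f38P/MUDmDl6NE2yKHDvVoFL21Hn4uHHChXyEg32Cg32Cg32Cg32Cg32Bg32BhH2BhH2AhHyBhXiCh2+Ei2CFkE+CuTqL60Wq9GOH0DmRSjVrJ0lDJVslOHIlPYAu3D7m+HvpmXeSg32Dg32DhH2DhH2DhH2ChH2ChH2ChXuDh3SFimeJj1SMk0SImUV9rlpu/0Rm/hBUnCdgVTxCOGEuNHokK4EjJX4rMZhN/3XOp3WSg32Eg32EhH2EhH2EhX2EhXyEhniGh26Jil2OkEiSlz6Snk2FqYZz+nik7Y7/zHT/slr/p0b4MLcyIY8iIYk1I4FGL4lg/nasmXiGg32Eg32EhH6FhH2FhXuGhXWIhmeMh1KRi0CWl0Cbn2GPrreJypQkwTAetixTpUSFo1av23Pr9XDlJ6BPH4tWIoFiMZqK9n2PhX2Ggn6Eg36Fg32FhHmHg3CKgl+PgUmUgjyZjUqenoGYqM+WlYwsl2w4lVVKj1xmiGt4g3V6qXGT+oO6JZ9yHohzIn955kQ/v3p0gH6EgX6FgnyGgneIgGuMfFiRd0SWdz+cfV2hj7CWq+Khg4Zjhn1lhXJqhm9yhnJ3hXNzhXpxrWpp9mlmHIuBHnyAK3WC9Z97fn+Df32EgHuGf3SJfGaNdFKTbEOZaEigcn+kksqasOunfH98f3p+gniBhXSCiXF+jG1zjXFpjX9l75NnKLN/HHJ7H2N09bBSkJF2e4CDfHqFe3GJdmKOa0+UX0abVFWke7Ouk9uYr+uifHyBe3qCfXaEg3GJj2yLlWZ/mmFpm29cuZNO+9Q+HmhwHFxpt+Ebub1jc4R/dnuEdW+Jbl+PYFCVUE2dYIapfMOfkuCPrOKUfH5/eXuBdnSFeW6Kh2aTn1+aqluHsFlms3ZU/+NmKlxqHldfH6EuuuFLYol1bYSFa26HZF6OVVSWVWugaLCvesuOlNyGrdGEfIB4d4B9cnqDamuKcWGUilqktVmzw16bx2R3/+mVPT56KlNjHZM/jPUwS49tXYmAZHeHXmaNWGiWW4yjarWZdct7l9B6s751gIdpboVra4R9ZXmJXGWSYFShiVW2xWPK2Xu1/urKpDDHRjuFIb8uTvMnOZVwSY6AVoOLWnWOW36XYKWiaraFesRwncBwrp9piZdRY5JUWYxrW4uIVXqQTmmbS1Cuhl/C36HW/sTa9Dv/tzDcl/FhSs5oN5+MO5aOR4uRUoOSWpGZYqWPabJ0g7hso7Bqo4BhnbM4Uqg6QZldS5GAToqQSIGVQ3yhTHK1vfXQ60/+/VP/+0n/7PrRfZC3RpGwOY2gPoiYS4uWWJqXYqKCaqloiqpqop1nmG9hvts0PMspLKxmOZmIR5CRSI6RPpaXM/O3TPHOth7R+C/x+nPi9ffUxYzVa2K/Q2mwQHegSYaZV5mUY517cp9pjp1ql4hokWtl1ed5S91SIsOVKpqhQYWSTJCRNPPKK/2vUTdbajpuozeM2fq/6LK/4YzPum7PblK7SVmnT3eaXJGUZ5N7dpRtjZJtjn5si25s+NPmrevnK7LpDnneKJ37YeT/KduyWTA0RTI0RDc1McEtkveBx4N61HeYz2q1rVy+c1SqW2KYZYCObop+eYpyiYlyiHtxhnNy8/vQ0tH6YXL/EDz+LDCodzYscy4lYS0pTTErKogzSP90cKtBs6hRvHNdvl53tV2Yn16leWWUbnKIdYKAfIN3hIJ1hHx1hHl37P+c3sBlgUFKVCtAWCcrbDElcjElajEqJsuATf+pP50/XZhAhZ5GppROqm1VplxnnGKCj2uMf3OFe3p+f396gX94gn55gn566f868oYMiBsgWhwtWiIjazYqL2+0YPf8Yt/HYYxoW4xXYI9QcpJOi5VSl4dYlnJgkWdoim53hHV8gHl7f316gH96gYB6gYB786DH/1rP4R3/cBb/PU3+aqr5b7vfdpCRd4J6cYRzbIZqa4hkcYpffIxeiYxhjINminpsh3Zxg3d2gXt5gH56gIB7gYF7gYF7y78zyEw4wTqMpUqrhWORfnWDfH1/fYB+e4F9eYJ6doN2dIRydYVueYZsfoZshIZuhYNxhH90gn53gX95gYB7gIF7gIF7gIJ7"/>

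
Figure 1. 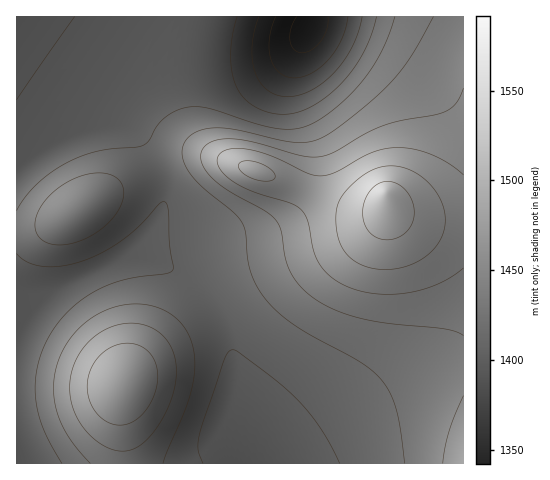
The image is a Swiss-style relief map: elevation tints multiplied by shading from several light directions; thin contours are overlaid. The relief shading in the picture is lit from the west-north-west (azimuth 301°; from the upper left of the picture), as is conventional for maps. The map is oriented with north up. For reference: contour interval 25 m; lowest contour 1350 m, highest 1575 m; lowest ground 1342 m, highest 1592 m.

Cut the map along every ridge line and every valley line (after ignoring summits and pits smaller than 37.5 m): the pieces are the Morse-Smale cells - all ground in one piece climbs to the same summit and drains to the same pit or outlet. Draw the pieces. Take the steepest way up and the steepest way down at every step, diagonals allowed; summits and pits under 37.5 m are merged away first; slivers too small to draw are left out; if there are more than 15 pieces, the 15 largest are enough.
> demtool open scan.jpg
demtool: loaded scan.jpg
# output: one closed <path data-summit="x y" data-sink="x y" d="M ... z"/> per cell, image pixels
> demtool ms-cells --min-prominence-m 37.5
<path data-summit="386 199" data-sink="308 28" d="M463 16l-447 1 1 40 60 42 56 31 13 16 16 36 2 21-6 14-12 19-25 23 22 1 22 6 22 12 23 24 16 30 7 22 2 18-2 28 1 16 24 48 206-1z"/><path data-summit="122 383" data-sink="308 28" d="M143 260l-23 0-73 34-31 7 1 163 241-1-24-47-1-16 2-28-2-18-7-22-9-19-18-23-17-15-17-9z"/><path data-summit="78 209" data-sink="308 28" d="M17 57l-1 243 3 1 34-10 70-32 13-13 19-23 9-20 0-11-6-19-12-27-13-16-56-31z"/>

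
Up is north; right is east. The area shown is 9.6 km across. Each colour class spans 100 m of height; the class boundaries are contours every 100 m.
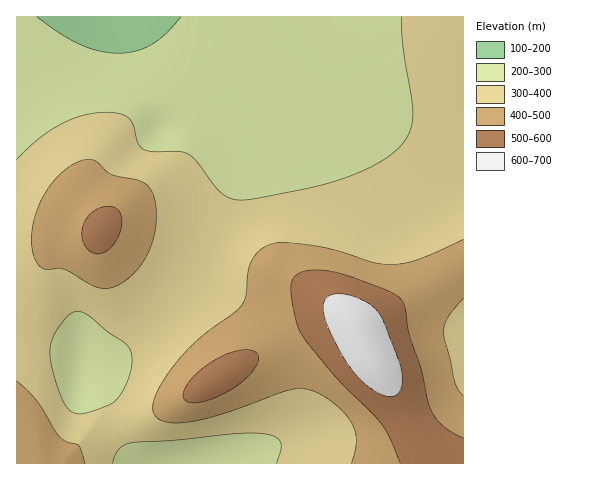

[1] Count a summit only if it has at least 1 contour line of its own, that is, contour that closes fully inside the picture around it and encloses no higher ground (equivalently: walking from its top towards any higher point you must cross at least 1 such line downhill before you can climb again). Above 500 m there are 3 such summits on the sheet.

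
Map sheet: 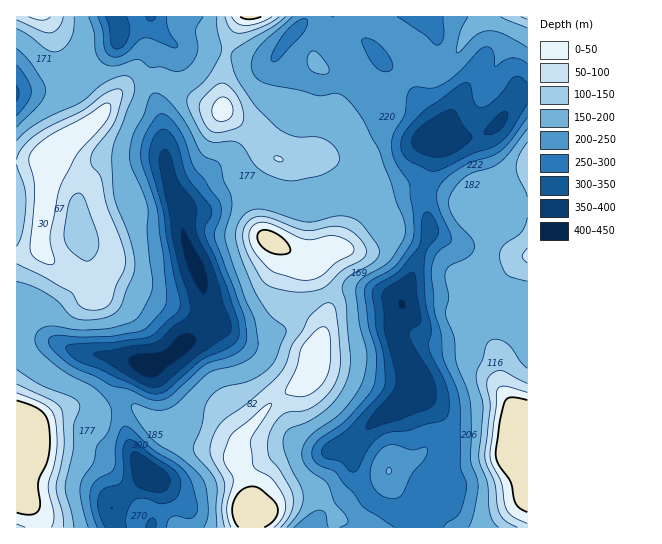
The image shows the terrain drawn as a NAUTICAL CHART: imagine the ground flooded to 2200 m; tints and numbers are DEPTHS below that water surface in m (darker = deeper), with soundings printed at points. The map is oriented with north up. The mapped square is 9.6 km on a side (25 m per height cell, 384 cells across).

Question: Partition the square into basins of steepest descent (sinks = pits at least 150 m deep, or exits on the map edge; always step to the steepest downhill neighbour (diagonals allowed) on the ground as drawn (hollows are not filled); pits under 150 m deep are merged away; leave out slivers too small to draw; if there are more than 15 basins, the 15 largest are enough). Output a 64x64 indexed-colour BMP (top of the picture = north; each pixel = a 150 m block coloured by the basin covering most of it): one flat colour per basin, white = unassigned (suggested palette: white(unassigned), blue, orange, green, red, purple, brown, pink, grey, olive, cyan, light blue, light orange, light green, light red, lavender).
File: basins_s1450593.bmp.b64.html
<image width="64" height="64" href="data:image/bmp;base64,Qk12CAAAAAAAAHYAAAAoAAAAQAAAAEAAAAABAAQAAAAAAAAIAAATCwAAEwsAABAAAAAAAAAA////ALR3HwAOf/8ALKAsACgn1gC9Z5QAS1aMAMJ34wB/f38AIr28AM++FwDox64AeLv/AIrfmACWmP8A1bDFACIjMzMzMzMzMzMzMzMzMRERERERERERERERERERERERIiMzMzMzMzMzMzMzMzMxEREREREREREREREREREREREiMzMzMzMzMzMzMzMzMzERERERERERERERERERERERESMzMzMzMzMzMzMzMzMzMRERERERERERERERERERERERIzMzMzMzMzMzMzMzMzMxEREREREREREREREREREREREzMzMzMzMzMzMzMzMzMzERERERERERERERERERERERETMzMzMzMzMzMzMzMzMzERERERERERERERERERERERERMzMzMzMzMzMzMzMzMzMREREREREREREREREREREREREzMzMzMzMzMzMzMzMzMxERERERERERERERERERERERETMzMzMzMzMzMzMzMzMyERERERERERERERERERERERERMzMzMzMzMzMzMzMyIiIREREREREREREREREREREREREzMzMzMzMzMzMzMiIiIhERERERERERERERERERERERESMzMzMzMzMzMyIiIiIiIRERERERERERERERERERERERIiMzMzMzMzMyIiIiIiIiERERERERERERERERERERERIiIiMzMzMzMyIiIiIiIiIhEREREREREREREREREREREiIiIiIiIiIiIiIiIiIiIiIREREREREREREREREREREiIiIiIiIiIiIiIiIiIiIiIiEREREREREREREREREREiIiIiIiIiIiIiIiIiIiIiIiIiERERERERERERERERESIiIiIiIiIiIiIiIiIiIiIiIiIhERERERERERERERERIiIiIiIiIiIiIiIiIiIiIiIiIiIREREREREREREREREiIiIiIiIiIiIiIiIiIiIiIiIiIhERERERERERERERESIiIiIiIiIiIiIiIiIiIiIiIiIiERERERERERERERESIiIiIiIiIiIiIiIiIiIiIiIiIiIhERERERERERERERIiIiIiIiIiIiIiIiIiIiIiIiIiIiEREREREREREREREiIiIiIiIiIiIiIiIiIiIiIiIiIiIRERERERERERERERIiIiIiIiIiIiIiIiIiIiIiIiIiIiEREREREREREREREiIiIiIiIiIiIiIiIiIiIiIiIiIiIRERERERERERERERIiIiIiIiIiIiIiIiIiIiIiIiIiIhEREREREREREREREiIiIiIiIiIiIiIiIiIiIiIiIiIiERERERERERERERESIiIiIiIiIiIiIiIiIiIiIiIiIiERERERERERERERESIiIiIiIiIiIiIiIiIiIiIiIiIiIRERERERERERERERIiIiIiIiIiIiIiIiIiIiIiIiIiIREREREREREREREREiIiIiIiIiIiIiIiIiIiIiIiIiIhERERERERERERERERIiIiIiIiIiIiIiIiIiIiIiIiIhERERERERERERERERESIiIiIiIiIiIiIiIiIiIiIiIREREREREREREREREREREiIiIiIiIiIiIiIiIiIiIiIiERERERERERERERERERESIiIiIiIiIiIiIiIiIiIiIiIhERERERERERERERERERIiIiIiIiIiIiIiIiIiIiIiIiEREREREREREREREREREiIiIiIiIiIiIiIiIiIiIiIiIRERERERERERERERERESIiIiIiIiIiIiIiIiIiIiIiIhERERERERERERERERERIiIiIiIiIiIiIiIiIiIiIiIiEREREREREREREREREREiIiIiIiIiIiIiIiIiIiIiIiIRERERERERERERERERESIiIiIiIiIiIiIiIiIiIiIiIhERERERERERERERERERIiIiIiIiIiIiIiIiIiIiIiIiEREREREREREREREREREiIiIiIiIiIiIiIiIiIiIiIiIRERERERERERERERERESIiIiIiIiIiIiIiIiIiIiIiIRERERERERERERERERERIiIiIiIiIiIiIiIiIiIiIhEREREREREREREREREREREiIiIiIiIiIiIiIiIiIiIhERERERERERERERERERERESIiIiIiIiIiIiIiIiIiIhERERERERERERERERERERERIiIiIiIiIiIiIiIiIiIhEREREREREREREREREREREREiIiIiIiIiIiIiIiIiIhERERERERERERERERERERERESIiIiIiIiIiIiIiIiIhERERERERERERERERERERERERIiIiIiIiIiIiIiIiIhEREREREREREREREREREREREREiIiIiIiIiIiIiIiIiERERERERERERERERERERERERESIiIiIiIiIiIiIiIiIRERERERERERERERERERERERERIiIiIiIiIiIiIiIiIhEREREREREREREREREREREREREiIiIiIiIiIiIiIiIiERERERERERERERERERERERERESIiIiIiIiIiIiIiIiIRERERERERERERERERERERERERIiIiIiIiIiIiIiIiIhEREREREREREREREREREREREREiIiIiIiIiIiIiIiIiERERERERERERERERERERERERESIiIiIiIiIiIiIiIiIhERERERERERERERERERERERERIiIiIiIiIiIiIiIiIiEREREREREREREREREREREREREiIiIiIiIiIiIiIiIiIhERERERERERERERERERERERESIiIiIiIiIiIiIiIiIiERERERERERERERERERERERER"/>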